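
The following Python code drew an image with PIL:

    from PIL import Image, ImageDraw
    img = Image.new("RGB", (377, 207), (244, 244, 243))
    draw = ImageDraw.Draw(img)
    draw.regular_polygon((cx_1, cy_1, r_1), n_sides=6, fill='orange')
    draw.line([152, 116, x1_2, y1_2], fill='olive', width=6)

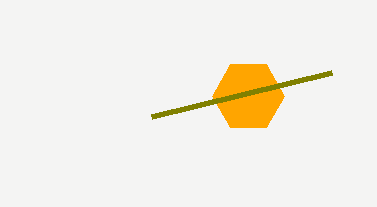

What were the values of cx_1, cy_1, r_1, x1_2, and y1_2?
cx_1 = 248; cy_1 = 96; r_1 = 36; x1_2 = 332; y1_2 = 72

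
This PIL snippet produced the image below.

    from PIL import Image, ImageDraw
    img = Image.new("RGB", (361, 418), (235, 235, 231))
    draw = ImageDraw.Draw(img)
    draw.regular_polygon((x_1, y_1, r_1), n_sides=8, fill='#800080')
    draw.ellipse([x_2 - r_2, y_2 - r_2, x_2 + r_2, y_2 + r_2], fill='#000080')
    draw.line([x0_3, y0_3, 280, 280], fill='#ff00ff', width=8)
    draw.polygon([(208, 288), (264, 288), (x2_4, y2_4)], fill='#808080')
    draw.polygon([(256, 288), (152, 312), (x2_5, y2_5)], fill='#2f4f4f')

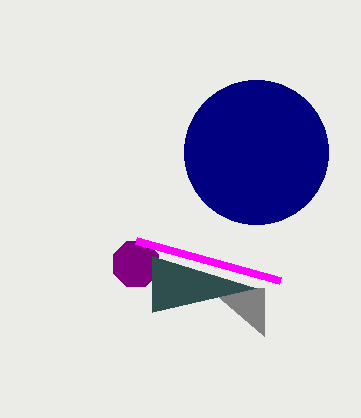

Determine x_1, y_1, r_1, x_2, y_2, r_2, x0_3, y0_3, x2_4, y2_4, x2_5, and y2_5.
x_1 = 136
y_1 = 264
r_1 = 24
x_2 = 256
y_2 = 152
r_2 = 72
x0_3 = 136
y0_3 = 240
x2_4 = 264
y2_4 = 336
x2_5 = 152
y2_5 = 256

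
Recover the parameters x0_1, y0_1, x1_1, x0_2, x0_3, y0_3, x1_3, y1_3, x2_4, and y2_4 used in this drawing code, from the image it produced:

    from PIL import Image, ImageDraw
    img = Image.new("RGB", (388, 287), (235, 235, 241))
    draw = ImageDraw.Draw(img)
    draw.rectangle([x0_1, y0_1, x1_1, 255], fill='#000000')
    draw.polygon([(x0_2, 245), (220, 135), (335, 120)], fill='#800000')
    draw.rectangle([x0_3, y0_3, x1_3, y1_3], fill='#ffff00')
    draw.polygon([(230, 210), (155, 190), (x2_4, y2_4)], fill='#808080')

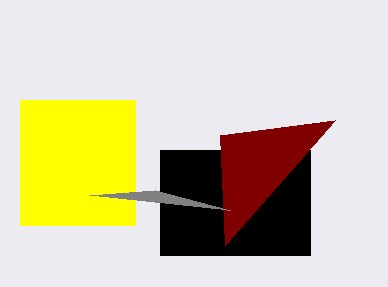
x0_1 = 160, y0_1 = 150, x1_1 = 310, x0_2 = 225, x0_3 = 20, y0_3 = 100, x1_3 = 135, y1_3 = 225, x2_4 = 90, y2_4 = 195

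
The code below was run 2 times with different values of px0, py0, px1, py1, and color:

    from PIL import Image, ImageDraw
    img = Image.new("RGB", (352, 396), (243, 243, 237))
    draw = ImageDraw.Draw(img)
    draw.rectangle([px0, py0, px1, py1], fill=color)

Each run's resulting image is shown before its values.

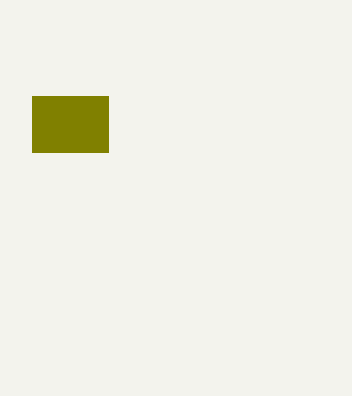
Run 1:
px0 = 32
py0 = 96
px1 = 108
py1 = 152
color = 'olive'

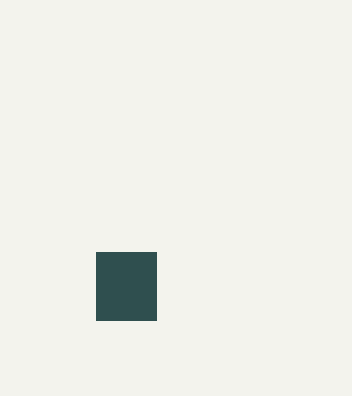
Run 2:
px0 = 96, py0 = 252, px1 = 156, py1 = 320, color = 'darkslategray'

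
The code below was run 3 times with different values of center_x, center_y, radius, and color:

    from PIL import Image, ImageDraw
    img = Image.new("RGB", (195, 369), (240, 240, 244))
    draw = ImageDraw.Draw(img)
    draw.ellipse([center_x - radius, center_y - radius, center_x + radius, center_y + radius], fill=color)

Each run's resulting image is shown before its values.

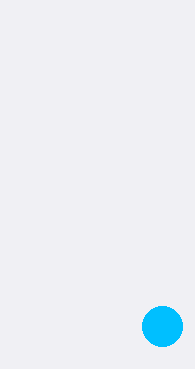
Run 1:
center_x = 162; center_y = 326; radius = 20; color = 'deepskyblue'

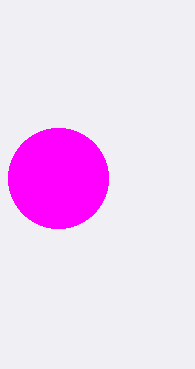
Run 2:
center_x = 58; center_y = 178; radius = 50; color = 'magenta'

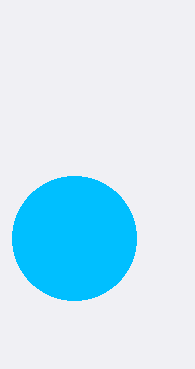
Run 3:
center_x = 74, center_y = 238, radius = 62, color = 'deepskyblue'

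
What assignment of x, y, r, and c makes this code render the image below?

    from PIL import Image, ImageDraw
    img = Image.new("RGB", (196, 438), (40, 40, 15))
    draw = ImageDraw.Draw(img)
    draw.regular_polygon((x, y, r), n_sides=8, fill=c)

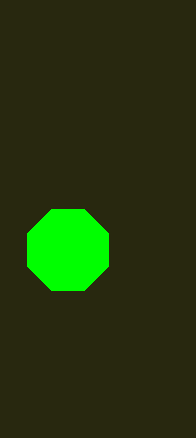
x = 68, y = 250, r = 44, c = 'lime'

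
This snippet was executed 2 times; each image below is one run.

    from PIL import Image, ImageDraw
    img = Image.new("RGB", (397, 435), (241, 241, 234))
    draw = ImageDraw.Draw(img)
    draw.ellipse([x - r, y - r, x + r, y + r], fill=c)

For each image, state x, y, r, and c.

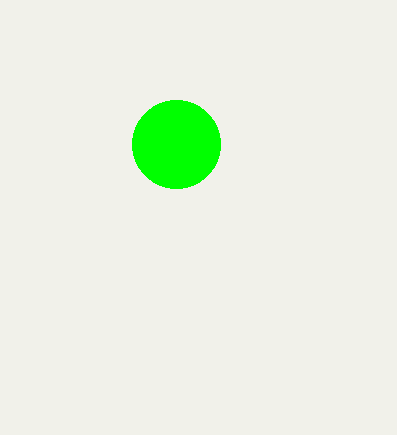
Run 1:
x = 176, y = 144, r = 44, c = 'lime'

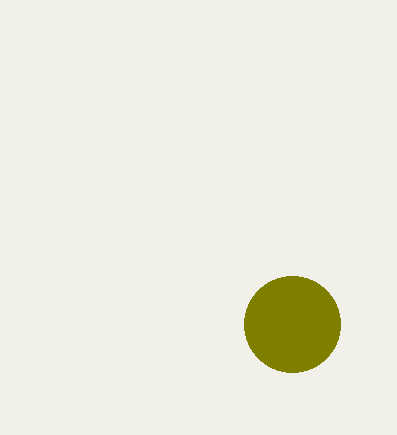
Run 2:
x = 292
y = 324
r = 48
c = 'olive'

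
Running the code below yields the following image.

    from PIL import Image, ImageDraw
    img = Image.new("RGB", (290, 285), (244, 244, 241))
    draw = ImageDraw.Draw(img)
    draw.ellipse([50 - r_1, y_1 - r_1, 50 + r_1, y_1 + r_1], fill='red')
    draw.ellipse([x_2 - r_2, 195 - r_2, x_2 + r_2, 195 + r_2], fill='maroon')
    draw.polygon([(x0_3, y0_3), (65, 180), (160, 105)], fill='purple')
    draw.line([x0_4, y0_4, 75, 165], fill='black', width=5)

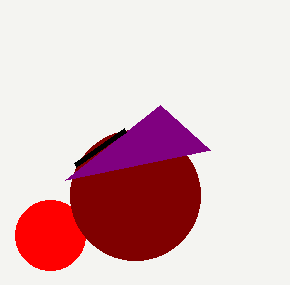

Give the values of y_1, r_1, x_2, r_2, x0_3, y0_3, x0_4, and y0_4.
y_1 = 235; r_1 = 35; x_2 = 135; r_2 = 65; x0_3 = 210; y0_3 = 150; x0_4 = 125; y0_4 = 130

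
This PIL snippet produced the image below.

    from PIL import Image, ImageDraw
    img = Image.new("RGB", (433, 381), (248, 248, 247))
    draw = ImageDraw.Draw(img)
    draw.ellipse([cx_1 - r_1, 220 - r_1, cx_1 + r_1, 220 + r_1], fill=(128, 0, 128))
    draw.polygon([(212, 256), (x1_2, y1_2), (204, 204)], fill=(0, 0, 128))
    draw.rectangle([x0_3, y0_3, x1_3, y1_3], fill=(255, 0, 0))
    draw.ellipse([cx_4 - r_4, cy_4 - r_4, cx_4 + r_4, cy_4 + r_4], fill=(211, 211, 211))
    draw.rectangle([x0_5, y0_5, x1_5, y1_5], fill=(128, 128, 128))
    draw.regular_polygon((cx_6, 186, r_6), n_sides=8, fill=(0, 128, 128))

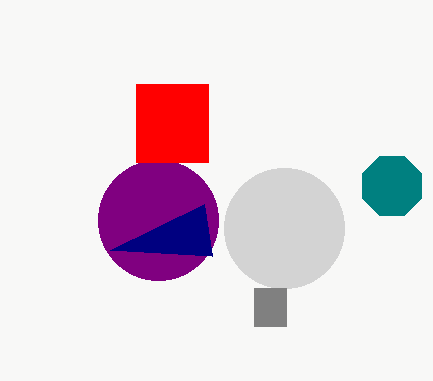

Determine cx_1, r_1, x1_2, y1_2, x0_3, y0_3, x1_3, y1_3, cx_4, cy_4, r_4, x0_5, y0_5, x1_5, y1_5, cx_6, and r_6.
cx_1 = 158
r_1 = 60
x1_2 = 110
y1_2 = 250
x0_3 = 136
y0_3 = 84
x1_3 = 208
y1_3 = 162
cx_4 = 284
cy_4 = 228
r_4 = 60
x0_5 = 254
y0_5 = 288
x1_5 = 286
y1_5 = 326
cx_6 = 392
r_6 = 32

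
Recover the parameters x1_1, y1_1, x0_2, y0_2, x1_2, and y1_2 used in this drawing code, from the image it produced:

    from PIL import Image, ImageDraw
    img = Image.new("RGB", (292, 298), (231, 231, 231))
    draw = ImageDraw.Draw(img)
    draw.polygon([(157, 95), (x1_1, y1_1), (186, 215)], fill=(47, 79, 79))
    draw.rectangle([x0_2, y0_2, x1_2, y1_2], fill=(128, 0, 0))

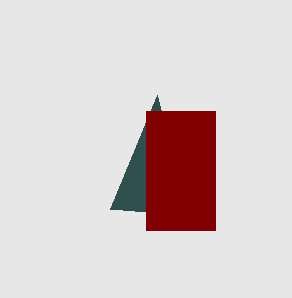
x1_1 = 110; y1_1 = 209; x0_2 = 146; y0_2 = 111; x1_2 = 215; y1_2 = 230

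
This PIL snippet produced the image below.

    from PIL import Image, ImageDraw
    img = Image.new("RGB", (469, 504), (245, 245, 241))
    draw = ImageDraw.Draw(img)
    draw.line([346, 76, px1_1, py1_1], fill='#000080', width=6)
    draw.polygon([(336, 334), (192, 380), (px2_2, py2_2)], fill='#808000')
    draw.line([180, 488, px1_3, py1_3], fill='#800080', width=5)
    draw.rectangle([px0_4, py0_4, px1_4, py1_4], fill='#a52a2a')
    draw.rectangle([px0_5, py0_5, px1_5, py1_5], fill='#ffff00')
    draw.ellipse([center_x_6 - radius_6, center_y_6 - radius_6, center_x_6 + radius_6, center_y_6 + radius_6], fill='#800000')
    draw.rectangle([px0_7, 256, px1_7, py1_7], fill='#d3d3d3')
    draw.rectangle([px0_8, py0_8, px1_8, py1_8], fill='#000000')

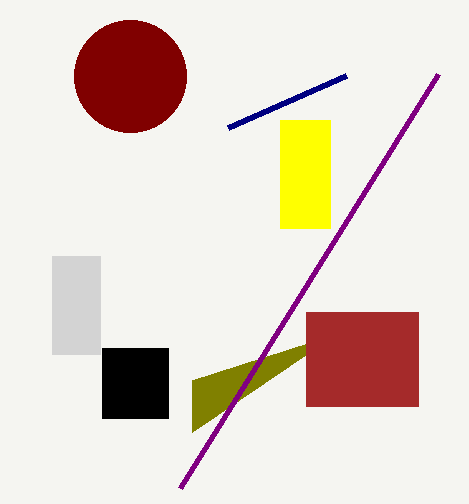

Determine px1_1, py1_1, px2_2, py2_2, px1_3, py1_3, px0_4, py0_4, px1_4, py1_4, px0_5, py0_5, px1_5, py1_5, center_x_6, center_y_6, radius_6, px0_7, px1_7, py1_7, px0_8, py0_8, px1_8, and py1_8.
px1_1 = 228, py1_1 = 128, px2_2 = 192, py2_2 = 432, px1_3 = 438, py1_3 = 74, px0_4 = 306, py0_4 = 312, px1_4 = 418, py1_4 = 406, px0_5 = 280, py0_5 = 120, px1_5 = 330, py1_5 = 228, center_x_6 = 130, center_y_6 = 76, radius_6 = 56, px0_7 = 52, px1_7 = 100, py1_7 = 354, px0_8 = 102, py0_8 = 348, px1_8 = 168, py1_8 = 418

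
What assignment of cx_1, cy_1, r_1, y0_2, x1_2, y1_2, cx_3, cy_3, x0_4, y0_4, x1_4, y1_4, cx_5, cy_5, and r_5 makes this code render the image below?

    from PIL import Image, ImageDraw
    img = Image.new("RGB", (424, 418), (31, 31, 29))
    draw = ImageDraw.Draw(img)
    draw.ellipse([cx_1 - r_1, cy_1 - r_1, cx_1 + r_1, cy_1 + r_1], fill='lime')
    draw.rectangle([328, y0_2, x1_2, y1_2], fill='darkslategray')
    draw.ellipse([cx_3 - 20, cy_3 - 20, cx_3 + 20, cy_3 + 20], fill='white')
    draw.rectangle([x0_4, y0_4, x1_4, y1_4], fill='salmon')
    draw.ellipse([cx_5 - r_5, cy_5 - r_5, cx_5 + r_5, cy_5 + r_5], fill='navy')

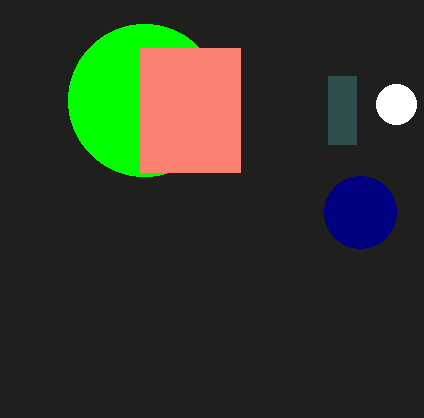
cx_1 = 144, cy_1 = 100, r_1 = 76, y0_2 = 76, x1_2 = 356, y1_2 = 144, cx_3 = 396, cy_3 = 104, x0_4 = 140, y0_4 = 48, x1_4 = 240, y1_4 = 172, cx_5 = 360, cy_5 = 212, r_5 = 36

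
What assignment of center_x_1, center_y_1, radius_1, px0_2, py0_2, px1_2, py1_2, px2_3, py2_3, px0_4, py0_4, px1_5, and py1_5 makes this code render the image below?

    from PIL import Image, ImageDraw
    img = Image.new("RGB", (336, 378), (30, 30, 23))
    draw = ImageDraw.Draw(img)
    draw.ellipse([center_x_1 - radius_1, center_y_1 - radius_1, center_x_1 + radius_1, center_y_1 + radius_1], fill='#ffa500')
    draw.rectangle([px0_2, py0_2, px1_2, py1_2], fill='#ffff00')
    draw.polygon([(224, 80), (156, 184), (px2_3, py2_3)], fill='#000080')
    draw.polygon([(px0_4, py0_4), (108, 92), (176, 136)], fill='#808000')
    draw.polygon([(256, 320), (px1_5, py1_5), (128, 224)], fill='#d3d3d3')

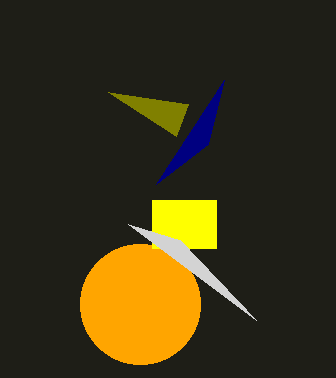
center_x_1 = 140; center_y_1 = 304; radius_1 = 60; px0_2 = 152; py0_2 = 200; px1_2 = 216; py1_2 = 248; px2_3 = 208; py2_3 = 144; px0_4 = 188; py0_4 = 104; px1_5 = 180; py1_5 = 240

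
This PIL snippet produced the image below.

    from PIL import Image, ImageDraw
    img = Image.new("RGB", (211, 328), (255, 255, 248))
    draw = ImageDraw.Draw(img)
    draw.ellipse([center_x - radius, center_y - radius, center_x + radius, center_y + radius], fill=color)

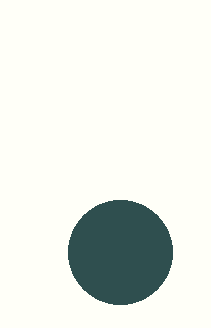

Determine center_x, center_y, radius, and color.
center_x = 120, center_y = 252, radius = 52, color = 'darkslategray'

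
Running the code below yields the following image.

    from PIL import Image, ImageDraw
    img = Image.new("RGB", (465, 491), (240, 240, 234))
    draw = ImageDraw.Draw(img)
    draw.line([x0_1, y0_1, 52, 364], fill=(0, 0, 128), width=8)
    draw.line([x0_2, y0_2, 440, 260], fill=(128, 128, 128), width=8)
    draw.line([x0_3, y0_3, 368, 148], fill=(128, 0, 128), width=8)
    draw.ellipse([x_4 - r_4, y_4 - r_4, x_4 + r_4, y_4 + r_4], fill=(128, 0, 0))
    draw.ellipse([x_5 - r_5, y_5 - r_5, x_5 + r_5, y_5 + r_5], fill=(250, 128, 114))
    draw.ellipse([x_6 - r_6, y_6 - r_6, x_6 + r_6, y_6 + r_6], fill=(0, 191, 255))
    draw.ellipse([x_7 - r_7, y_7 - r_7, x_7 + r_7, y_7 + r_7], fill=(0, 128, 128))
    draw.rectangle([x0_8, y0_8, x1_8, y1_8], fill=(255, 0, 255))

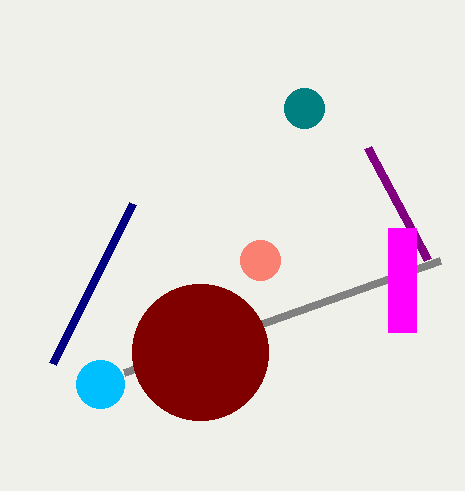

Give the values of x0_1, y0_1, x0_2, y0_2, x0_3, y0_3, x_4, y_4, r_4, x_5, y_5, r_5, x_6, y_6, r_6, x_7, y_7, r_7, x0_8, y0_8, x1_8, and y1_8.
x0_1 = 132
y0_1 = 204
x0_2 = 124
y0_2 = 372
x0_3 = 428
y0_3 = 260
x_4 = 200
y_4 = 352
r_4 = 68
x_5 = 260
y_5 = 260
r_5 = 20
x_6 = 100
y_6 = 384
r_6 = 24
x_7 = 304
y_7 = 108
r_7 = 20
x0_8 = 388
y0_8 = 228
x1_8 = 416
y1_8 = 332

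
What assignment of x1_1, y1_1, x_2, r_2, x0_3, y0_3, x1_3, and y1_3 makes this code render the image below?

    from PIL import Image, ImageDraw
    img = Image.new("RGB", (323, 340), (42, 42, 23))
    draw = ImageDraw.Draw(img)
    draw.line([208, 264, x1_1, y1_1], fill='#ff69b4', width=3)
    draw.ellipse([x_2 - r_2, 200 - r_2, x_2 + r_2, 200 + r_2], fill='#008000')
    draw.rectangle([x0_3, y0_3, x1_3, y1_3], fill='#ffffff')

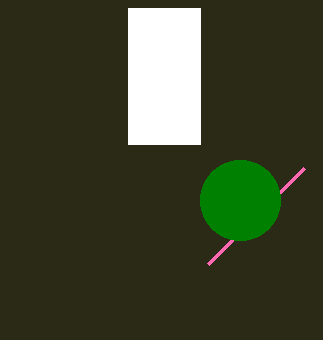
x1_1 = 304
y1_1 = 168
x_2 = 240
r_2 = 40
x0_3 = 128
y0_3 = 8
x1_3 = 200
y1_3 = 144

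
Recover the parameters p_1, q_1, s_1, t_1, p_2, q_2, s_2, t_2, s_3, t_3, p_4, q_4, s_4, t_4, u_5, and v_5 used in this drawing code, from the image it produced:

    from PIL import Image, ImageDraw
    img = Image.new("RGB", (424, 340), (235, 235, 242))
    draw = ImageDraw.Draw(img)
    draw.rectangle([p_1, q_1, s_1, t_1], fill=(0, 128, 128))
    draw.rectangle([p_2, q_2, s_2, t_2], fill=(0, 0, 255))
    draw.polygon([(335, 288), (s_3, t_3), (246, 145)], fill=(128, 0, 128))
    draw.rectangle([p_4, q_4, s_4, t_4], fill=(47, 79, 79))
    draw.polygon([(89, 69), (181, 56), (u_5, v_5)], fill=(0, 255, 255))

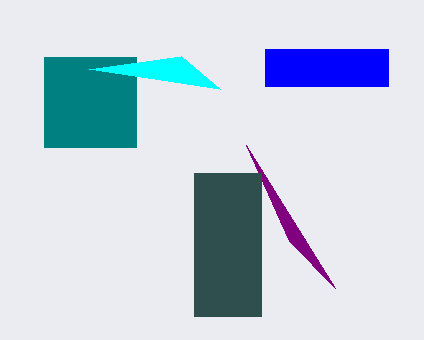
p_1 = 44
q_1 = 57
s_1 = 136
t_1 = 147
p_2 = 265
q_2 = 49
s_2 = 388
t_2 = 86
s_3 = 289
t_3 = 241
p_4 = 194
q_4 = 173
s_4 = 261
t_4 = 316
u_5 = 220
v_5 = 89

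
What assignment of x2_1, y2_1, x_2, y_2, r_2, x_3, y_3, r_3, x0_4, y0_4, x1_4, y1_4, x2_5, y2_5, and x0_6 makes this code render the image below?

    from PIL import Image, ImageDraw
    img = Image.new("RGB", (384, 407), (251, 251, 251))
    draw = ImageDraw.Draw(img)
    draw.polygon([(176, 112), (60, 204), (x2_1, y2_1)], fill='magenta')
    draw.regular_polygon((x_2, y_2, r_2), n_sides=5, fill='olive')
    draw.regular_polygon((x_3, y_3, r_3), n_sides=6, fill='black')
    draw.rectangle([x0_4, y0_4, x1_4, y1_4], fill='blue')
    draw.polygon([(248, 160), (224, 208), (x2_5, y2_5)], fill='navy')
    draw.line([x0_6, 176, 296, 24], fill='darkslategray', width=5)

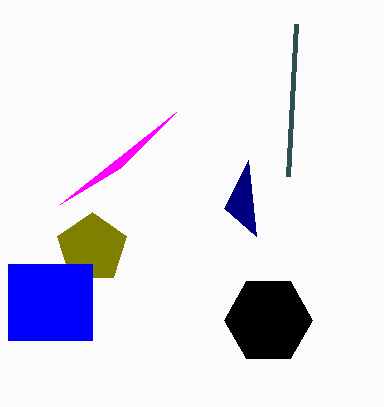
x2_1 = 120, y2_1 = 168, x_2 = 92, y_2 = 248, r_2 = 36, x_3 = 268, y_3 = 320, r_3 = 44, x0_4 = 8, y0_4 = 264, x1_4 = 92, y1_4 = 340, x2_5 = 256, y2_5 = 236, x0_6 = 288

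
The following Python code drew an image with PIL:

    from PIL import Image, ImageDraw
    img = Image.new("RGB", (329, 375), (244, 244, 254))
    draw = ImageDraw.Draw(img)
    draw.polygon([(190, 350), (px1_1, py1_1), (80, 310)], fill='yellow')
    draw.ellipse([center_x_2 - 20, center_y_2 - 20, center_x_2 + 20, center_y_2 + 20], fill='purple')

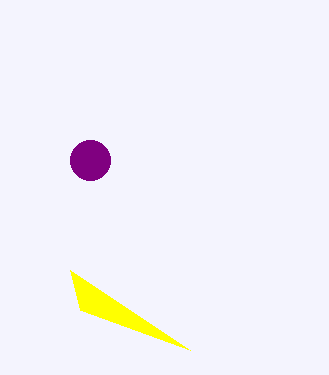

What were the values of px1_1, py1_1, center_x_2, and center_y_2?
px1_1 = 70; py1_1 = 270; center_x_2 = 90; center_y_2 = 160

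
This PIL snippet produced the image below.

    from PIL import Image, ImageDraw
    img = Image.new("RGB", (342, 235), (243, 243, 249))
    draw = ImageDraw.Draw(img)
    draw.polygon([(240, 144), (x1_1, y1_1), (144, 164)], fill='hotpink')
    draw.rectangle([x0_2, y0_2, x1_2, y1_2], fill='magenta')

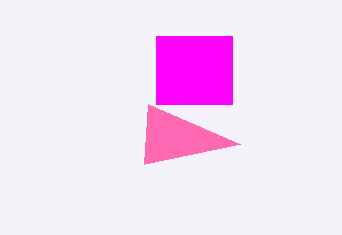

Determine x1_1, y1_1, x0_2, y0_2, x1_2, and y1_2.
x1_1 = 148
y1_1 = 104
x0_2 = 156
y0_2 = 36
x1_2 = 232
y1_2 = 104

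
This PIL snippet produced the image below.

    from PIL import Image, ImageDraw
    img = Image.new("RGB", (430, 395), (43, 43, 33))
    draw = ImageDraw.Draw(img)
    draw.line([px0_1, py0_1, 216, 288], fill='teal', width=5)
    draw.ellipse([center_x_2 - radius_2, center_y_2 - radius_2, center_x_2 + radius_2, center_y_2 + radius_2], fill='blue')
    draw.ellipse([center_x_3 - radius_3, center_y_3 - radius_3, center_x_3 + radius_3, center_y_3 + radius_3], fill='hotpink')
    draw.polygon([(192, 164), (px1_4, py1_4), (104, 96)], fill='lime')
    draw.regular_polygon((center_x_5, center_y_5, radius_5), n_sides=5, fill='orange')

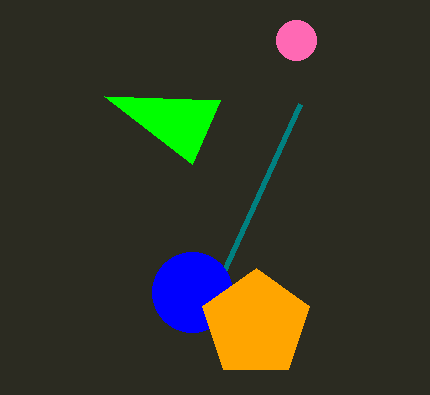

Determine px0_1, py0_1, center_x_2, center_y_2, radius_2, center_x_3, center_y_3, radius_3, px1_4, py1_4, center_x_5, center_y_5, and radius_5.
px0_1 = 300
py0_1 = 104
center_x_2 = 192
center_y_2 = 292
radius_2 = 40
center_x_3 = 296
center_y_3 = 40
radius_3 = 20
px1_4 = 220
py1_4 = 100
center_x_5 = 256
center_y_5 = 324
radius_5 = 56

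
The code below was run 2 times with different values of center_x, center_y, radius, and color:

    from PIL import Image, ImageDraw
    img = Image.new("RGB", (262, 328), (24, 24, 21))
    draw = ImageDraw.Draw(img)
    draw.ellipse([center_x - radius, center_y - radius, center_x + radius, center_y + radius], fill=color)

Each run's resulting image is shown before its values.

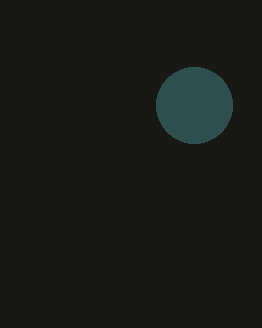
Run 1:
center_x = 194; center_y = 105; radius = 38; color = 'darkslategray'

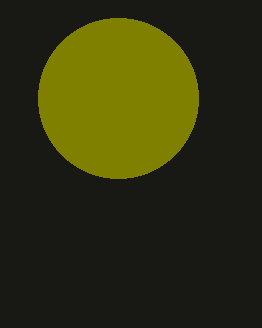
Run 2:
center_x = 118, center_y = 98, radius = 80, color = 'olive'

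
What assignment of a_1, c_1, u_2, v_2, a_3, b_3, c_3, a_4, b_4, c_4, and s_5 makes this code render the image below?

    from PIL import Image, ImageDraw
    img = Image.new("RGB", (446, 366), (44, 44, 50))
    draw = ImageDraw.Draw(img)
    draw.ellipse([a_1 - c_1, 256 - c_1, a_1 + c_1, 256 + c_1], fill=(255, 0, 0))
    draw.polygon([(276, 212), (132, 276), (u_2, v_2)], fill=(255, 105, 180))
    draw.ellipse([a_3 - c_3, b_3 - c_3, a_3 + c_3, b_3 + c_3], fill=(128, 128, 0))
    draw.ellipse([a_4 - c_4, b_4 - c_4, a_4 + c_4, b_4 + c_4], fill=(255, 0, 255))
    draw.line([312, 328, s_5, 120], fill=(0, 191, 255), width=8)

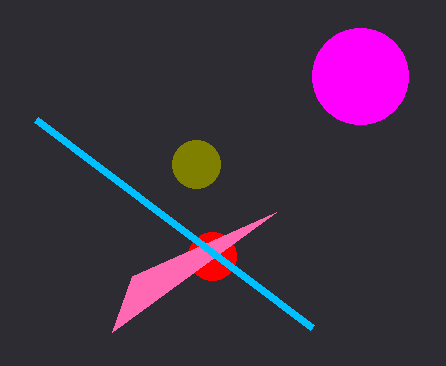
a_1 = 212
c_1 = 24
u_2 = 112
v_2 = 332
a_3 = 196
b_3 = 164
c_3 = 24
a_4 = 360
b_4 = 76
c_4 = 48
s_5 = 36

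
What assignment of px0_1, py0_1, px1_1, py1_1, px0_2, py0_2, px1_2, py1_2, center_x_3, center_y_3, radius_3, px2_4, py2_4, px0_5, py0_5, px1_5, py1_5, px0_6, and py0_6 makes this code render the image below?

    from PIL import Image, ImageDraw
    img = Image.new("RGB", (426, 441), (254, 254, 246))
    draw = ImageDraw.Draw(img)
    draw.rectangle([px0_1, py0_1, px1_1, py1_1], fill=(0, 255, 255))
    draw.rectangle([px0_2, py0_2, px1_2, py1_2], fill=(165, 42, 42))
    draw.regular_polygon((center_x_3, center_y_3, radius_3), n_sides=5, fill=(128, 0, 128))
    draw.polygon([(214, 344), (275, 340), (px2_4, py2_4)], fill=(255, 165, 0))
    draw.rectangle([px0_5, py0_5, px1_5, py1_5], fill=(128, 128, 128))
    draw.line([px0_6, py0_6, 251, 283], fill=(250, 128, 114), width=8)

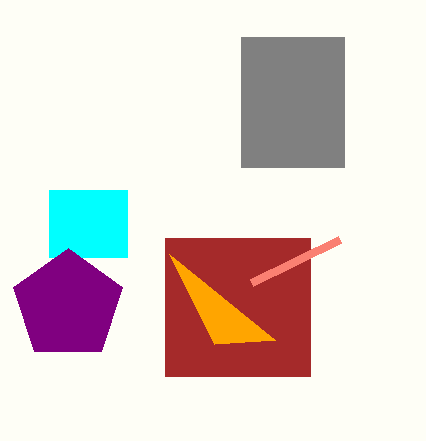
px0_1 = 49; py0_1 = 190; px1_1 = 127; py1_1 = 257; px0_2 = 165; py0_2 = 238; px1_2 = 310; py1_2 = 376; center_x_3 = 68; center_y_3 = 305; radius_3 = 57; px2_4 = 169; py2_4 = 254; px0_5 = 241; py0_5 = 37; px1_5 = 344; py1_5 = 167; px0_6 = 339; py0_6 = 240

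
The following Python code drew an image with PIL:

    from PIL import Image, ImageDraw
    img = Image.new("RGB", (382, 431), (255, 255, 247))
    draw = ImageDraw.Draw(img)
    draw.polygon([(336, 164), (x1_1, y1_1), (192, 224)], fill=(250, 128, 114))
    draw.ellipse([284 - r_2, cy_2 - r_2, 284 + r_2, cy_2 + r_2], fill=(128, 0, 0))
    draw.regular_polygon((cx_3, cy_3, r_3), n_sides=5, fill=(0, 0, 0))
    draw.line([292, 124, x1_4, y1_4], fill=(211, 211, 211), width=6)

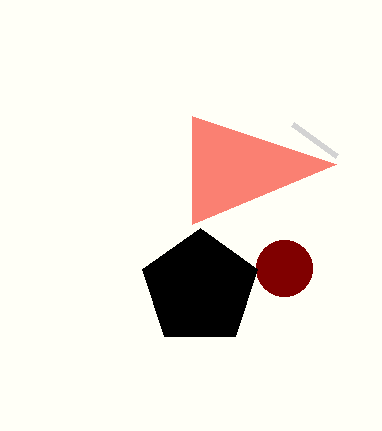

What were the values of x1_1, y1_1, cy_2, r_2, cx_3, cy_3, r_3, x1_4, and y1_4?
x1_1 = 192; y1_1 = 116; cy_2 = 268; r_2 = 28; cx_3 = 200; cy_3 = 288; r_3 = 60; x1_4 = 336; y1_4 = 156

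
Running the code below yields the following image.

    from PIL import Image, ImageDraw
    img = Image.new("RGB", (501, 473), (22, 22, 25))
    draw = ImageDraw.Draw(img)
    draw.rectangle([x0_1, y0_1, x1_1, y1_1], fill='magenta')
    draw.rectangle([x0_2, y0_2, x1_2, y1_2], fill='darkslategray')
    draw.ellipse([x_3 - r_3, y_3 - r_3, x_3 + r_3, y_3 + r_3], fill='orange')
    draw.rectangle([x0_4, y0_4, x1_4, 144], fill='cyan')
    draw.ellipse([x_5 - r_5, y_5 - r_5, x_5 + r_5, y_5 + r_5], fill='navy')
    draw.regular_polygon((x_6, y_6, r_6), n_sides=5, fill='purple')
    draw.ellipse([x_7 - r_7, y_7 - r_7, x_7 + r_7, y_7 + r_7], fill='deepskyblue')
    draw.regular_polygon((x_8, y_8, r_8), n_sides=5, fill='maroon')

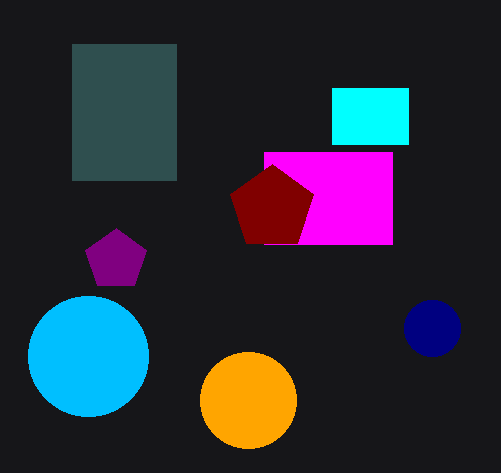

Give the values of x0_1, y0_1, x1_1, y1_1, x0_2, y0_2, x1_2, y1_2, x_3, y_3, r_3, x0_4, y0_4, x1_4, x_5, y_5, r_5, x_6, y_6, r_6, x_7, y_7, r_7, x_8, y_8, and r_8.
x0_1 = 264; y0_1 = 152; x1_1 = 392; y1_1 = 244; x0_2 = 72; y0_2 = 44; x1_2 = 176; y1_2 = 180; x_3 = 248; y_3 = 400; r_3 = 48; x0_4 = 332; y0_4 = 88; x1_4 = 408; x_5 = 432; y_5 = 328; r_5 = 28; x_6 = 116; y_6 = 260; r_6 = 32; x_7 = 88; y_7 = 356; r_7 = 60; x_8 = 272; y_8 = 208; r_8 = 44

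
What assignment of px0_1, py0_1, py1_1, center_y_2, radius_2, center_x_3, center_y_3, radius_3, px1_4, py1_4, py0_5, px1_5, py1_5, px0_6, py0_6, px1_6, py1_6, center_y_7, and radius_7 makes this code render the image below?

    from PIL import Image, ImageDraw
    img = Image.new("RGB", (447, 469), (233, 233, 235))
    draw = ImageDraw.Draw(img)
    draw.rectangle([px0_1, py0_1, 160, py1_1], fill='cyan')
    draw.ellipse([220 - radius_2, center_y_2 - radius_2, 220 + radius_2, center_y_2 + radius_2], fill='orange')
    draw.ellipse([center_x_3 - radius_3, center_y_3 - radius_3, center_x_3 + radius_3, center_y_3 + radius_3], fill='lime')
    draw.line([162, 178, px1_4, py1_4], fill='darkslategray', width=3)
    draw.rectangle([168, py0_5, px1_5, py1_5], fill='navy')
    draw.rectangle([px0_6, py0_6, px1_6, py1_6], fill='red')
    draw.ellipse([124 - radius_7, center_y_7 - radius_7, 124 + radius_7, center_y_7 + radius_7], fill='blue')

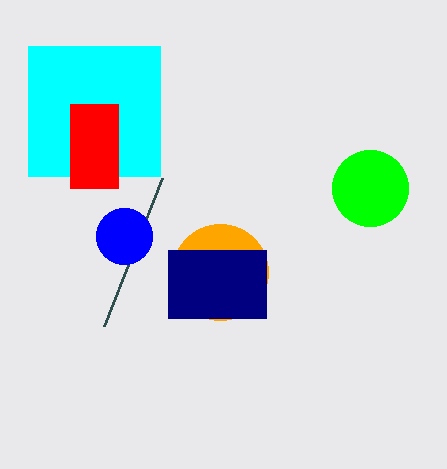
px0_1 = 28, py0_1 = 46, py1_1 = 176, center_y_2 = 272, radius_2 = 48, center_x_3 = 370, center_y_3 = 188, radius_3 = 38, px1_4 = 104, py1_4 = 326, py0_5 = 250, px1_5 = 266, py1_5 = 318, px0_6 = 70, py0_6 = 104, px1_6 = 118, py1_6 = 188, center_y_7 = 236, radius_7 = 28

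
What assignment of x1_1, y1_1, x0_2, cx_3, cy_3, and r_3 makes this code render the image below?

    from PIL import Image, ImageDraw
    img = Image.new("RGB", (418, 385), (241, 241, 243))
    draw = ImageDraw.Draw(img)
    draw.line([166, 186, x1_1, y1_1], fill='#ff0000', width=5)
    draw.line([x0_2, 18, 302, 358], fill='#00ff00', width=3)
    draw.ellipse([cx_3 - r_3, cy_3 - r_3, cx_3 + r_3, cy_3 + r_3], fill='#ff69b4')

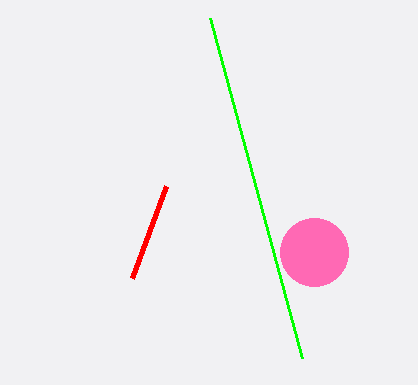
x1_1 = 132, y1_1 = 278, x0_2 = 210, cx_3 = 314, cy_3 = 252, r_3 = 34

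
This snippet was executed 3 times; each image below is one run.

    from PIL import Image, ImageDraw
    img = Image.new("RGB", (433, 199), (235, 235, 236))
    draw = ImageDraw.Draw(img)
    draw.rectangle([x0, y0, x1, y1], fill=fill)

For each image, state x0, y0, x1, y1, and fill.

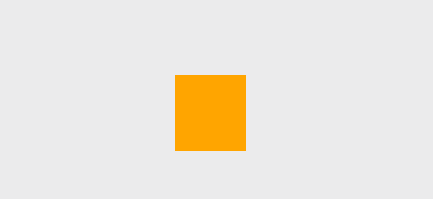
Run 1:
x0 = 175
y0 = 75
x1 = 245
y1 = 150
fill = 'orange'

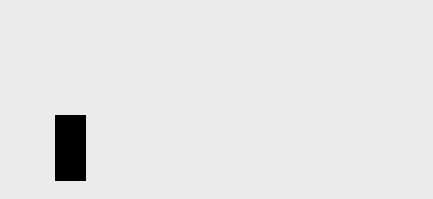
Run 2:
x0 = 55; y0 = 115; x1 = 85; y1 = 180; fill = 'black'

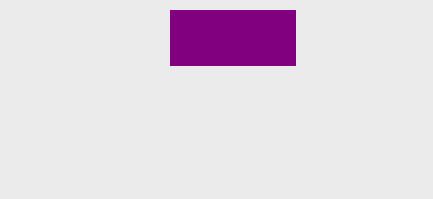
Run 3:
x0 = 170; y0 = 10; x1 = 295; y1 = 65; fill = 'purple'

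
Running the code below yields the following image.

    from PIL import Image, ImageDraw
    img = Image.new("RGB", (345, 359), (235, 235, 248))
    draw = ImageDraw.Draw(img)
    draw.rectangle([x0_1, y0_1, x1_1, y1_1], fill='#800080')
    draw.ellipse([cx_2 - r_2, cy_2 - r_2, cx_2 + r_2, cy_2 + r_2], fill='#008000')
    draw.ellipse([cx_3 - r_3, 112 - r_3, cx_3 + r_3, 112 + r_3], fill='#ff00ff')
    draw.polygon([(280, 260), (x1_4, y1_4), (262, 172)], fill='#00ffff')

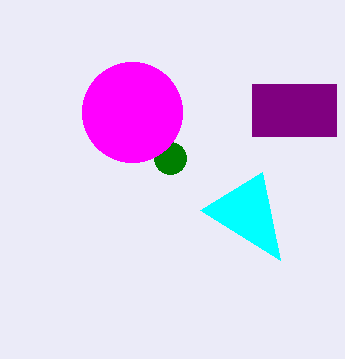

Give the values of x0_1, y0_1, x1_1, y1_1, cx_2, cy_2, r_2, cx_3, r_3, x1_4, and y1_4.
x0_1 = 252, y0_1 = 84, x1_1 = 336, y1_1 = 136, cx_2 = 170, cy_2 = 158, r_2 = 16, cx_3 = 132, r_3 = 50, x1_4 = 200, y1_4 = 210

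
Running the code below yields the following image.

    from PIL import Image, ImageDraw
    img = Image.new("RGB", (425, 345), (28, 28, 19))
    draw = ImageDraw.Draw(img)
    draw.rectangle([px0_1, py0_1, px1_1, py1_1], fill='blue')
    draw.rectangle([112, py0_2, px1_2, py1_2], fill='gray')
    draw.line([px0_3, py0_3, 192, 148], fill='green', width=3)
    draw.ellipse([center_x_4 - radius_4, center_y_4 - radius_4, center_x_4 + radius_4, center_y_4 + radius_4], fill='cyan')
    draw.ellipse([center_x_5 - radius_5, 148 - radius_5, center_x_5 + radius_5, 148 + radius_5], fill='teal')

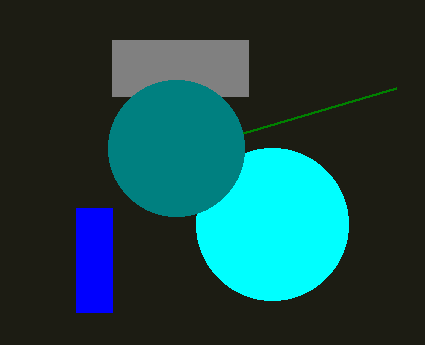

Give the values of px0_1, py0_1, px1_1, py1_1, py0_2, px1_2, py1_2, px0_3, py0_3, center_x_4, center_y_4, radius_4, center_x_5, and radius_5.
px0_1 = 76; py0_1 = 208; px1_1 = 112; py1_1 = 312; py0_2 = 40; px1_2 = 248; py1_2 = 96; px0_3 = 396; py0_3 = 88; center_x_4 = 272; center_y_4 = 224; radius_4 = 76; center_x_5 = 176; radius_5 = 68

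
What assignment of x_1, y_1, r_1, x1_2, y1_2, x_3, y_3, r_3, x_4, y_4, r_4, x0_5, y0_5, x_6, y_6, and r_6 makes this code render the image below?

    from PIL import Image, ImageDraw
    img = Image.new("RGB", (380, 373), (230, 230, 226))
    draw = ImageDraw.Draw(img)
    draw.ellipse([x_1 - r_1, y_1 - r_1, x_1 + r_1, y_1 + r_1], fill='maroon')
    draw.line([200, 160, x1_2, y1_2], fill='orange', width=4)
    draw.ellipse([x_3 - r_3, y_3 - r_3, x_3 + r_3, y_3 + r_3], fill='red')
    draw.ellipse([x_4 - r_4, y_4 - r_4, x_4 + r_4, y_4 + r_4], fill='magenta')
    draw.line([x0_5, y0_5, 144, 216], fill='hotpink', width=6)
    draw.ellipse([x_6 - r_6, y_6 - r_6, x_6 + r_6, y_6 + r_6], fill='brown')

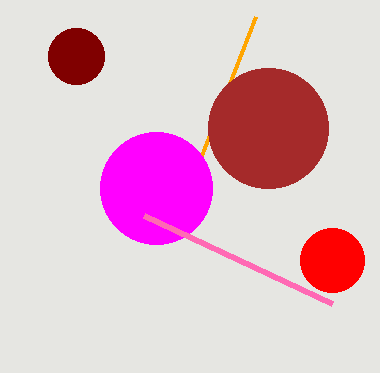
x_1 = 76, y_1 = 56, r_1 = 28, x1_2 = 256, y1_2 = 16, x_3 = 332, y_3 = 260, r_3 = 32, x_4 = 156, y_4 = 188, r_4 = 56, x0_5 = 332, y0_5 = 304, x_6 = 268, y_6 = 128, r_6 = 60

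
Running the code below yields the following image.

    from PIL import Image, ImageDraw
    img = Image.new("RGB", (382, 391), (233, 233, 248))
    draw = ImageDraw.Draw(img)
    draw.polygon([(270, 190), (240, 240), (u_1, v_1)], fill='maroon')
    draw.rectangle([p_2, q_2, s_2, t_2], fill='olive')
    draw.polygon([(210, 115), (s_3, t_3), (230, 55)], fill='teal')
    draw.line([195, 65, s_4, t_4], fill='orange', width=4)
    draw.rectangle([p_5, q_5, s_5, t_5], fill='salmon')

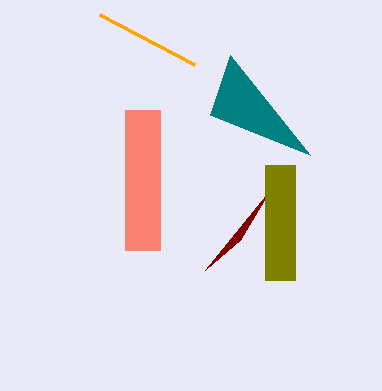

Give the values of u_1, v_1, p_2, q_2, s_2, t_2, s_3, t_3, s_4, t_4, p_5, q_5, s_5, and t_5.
u_1 = 205; v_1 = 270; p_2 = 265; q_2 = 165; s_2 = 295; t_2 = 280; s_3 = 310; t_3 = 155; s_4 = 100; t_4 = 15; p_5 = 125; q_5 = 110; s_5 = 160; t_5 = 250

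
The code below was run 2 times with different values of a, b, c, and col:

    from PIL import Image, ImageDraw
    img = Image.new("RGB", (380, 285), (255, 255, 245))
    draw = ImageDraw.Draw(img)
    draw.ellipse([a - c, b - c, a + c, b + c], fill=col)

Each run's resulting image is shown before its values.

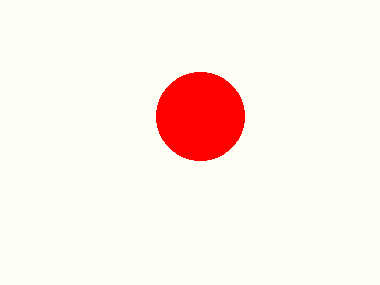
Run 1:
a = 200; b = 116; c = 44; col = 'red'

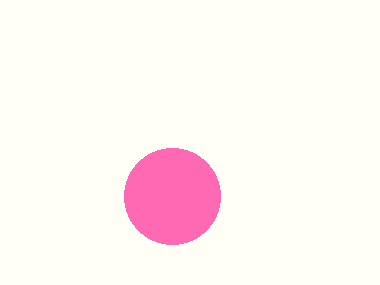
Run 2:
a = 172
b = 196
c = 48
col = 'hotpink'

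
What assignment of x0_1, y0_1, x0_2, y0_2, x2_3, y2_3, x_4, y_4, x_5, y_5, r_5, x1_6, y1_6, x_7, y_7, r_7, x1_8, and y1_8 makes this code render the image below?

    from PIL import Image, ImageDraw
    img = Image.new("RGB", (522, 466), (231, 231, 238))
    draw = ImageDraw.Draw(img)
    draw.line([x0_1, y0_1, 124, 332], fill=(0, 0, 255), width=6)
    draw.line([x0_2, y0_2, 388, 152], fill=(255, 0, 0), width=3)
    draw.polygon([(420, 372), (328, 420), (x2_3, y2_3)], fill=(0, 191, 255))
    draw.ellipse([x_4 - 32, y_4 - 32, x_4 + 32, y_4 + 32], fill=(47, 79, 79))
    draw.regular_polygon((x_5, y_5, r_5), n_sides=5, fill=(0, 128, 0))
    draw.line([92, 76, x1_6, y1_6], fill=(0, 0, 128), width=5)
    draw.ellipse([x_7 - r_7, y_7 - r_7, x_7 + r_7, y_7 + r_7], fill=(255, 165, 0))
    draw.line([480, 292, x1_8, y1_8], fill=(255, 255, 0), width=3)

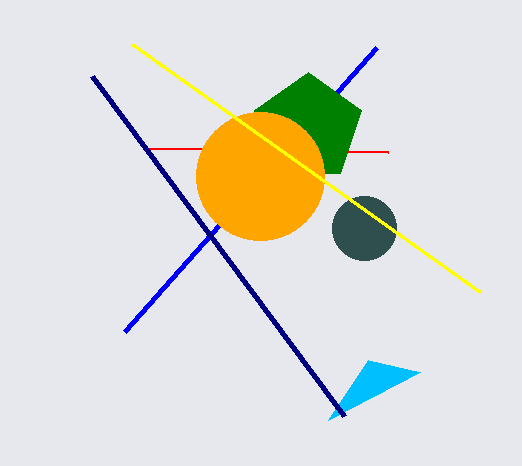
x0_1 = 376
y0_1 = 48
x0_2 = 144
y0_2 = 148
x2_3 = 368
y2_3 = 360
x_4 = 364
y_4 = 228
x_5 = 308
y_5 = 128
r_5 = 56
x1_6 = 344
y1_6 = 416
x_7 = 260
y_7 = 176
r_7 = 64
x1_8 = 132
y1_8 = 44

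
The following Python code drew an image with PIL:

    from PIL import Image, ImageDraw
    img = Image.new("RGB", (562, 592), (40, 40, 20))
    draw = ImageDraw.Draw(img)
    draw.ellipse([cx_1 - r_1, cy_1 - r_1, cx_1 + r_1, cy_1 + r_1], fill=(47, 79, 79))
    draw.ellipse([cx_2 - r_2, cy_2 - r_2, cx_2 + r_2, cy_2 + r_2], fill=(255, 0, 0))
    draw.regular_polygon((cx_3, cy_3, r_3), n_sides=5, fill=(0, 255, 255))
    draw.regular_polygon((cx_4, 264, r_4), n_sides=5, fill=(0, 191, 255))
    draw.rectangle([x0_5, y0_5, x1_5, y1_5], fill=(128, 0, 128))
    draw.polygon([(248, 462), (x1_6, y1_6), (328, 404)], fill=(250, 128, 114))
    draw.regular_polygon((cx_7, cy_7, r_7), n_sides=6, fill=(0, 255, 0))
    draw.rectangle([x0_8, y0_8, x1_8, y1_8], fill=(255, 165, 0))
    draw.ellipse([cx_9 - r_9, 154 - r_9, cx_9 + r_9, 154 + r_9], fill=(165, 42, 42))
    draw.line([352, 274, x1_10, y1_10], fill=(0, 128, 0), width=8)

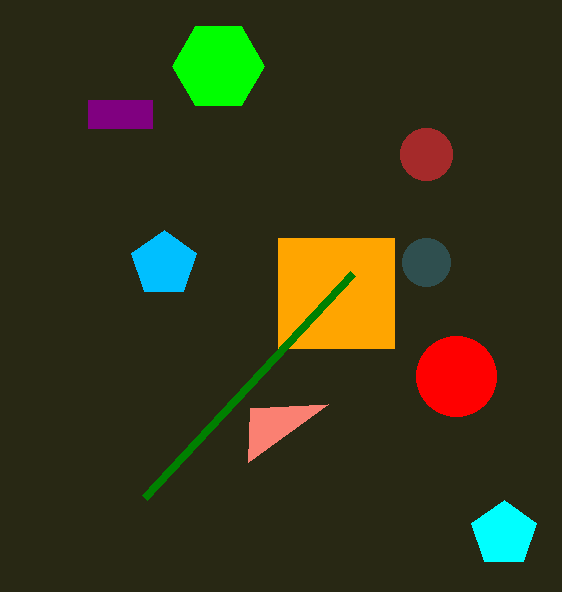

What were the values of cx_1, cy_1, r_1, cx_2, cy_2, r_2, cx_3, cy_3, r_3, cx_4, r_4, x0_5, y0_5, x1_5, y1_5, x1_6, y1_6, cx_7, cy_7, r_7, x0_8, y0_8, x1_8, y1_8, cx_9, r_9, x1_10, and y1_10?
cx_1 = 426, cy_1 = 262, r_1 = 24, cx_2 = 456, cy_2 = 376, r_2 = 40, cx_3 = 504, cy_3 = 534, r_3 = 34, cx_4 = 164, r_4 = 34, x0_5 = 88, y0_5 = 100, x1_5 = 152, y1_5 = 128, x1_6 = 250, y1_6 = 408, cx_7 = 218, cy_7 = 66, r_7 = 46, x0_8 = 278, y0_8 = 238, x1_8 = 394, y1_8 = 348, cx_9 = 426, r_9 = 26, x1_10 = 144, y1_10 = 498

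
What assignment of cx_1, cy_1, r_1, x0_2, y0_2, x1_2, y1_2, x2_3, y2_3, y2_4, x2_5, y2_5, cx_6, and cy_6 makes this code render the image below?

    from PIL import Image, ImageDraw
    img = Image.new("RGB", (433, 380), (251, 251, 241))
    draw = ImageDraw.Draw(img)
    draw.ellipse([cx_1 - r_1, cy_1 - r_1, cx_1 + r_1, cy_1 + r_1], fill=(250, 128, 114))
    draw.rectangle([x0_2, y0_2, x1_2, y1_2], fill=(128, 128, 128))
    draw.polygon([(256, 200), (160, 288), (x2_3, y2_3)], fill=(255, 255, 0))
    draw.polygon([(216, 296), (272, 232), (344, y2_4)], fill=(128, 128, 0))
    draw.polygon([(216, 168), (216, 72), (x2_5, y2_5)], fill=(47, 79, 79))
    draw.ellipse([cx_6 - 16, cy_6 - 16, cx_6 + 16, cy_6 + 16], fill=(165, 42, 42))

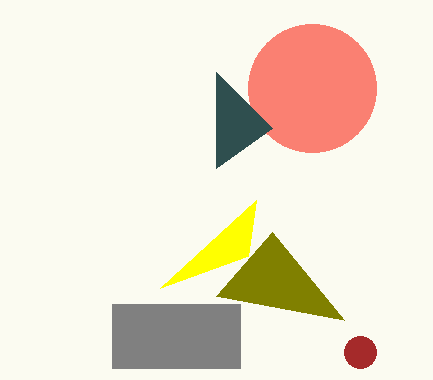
cx_1 = 312, cy_1 = 88, r_1 = 64, x0_2 = 112, y0_2 = 304, x1_2 = 240, y1_2 = 368, x2_3 = 248, y2_3 = 256, y2_4 = 320, x2_5 = 272, y2_5 = 128, cx_6 = 360, cy_6 = 352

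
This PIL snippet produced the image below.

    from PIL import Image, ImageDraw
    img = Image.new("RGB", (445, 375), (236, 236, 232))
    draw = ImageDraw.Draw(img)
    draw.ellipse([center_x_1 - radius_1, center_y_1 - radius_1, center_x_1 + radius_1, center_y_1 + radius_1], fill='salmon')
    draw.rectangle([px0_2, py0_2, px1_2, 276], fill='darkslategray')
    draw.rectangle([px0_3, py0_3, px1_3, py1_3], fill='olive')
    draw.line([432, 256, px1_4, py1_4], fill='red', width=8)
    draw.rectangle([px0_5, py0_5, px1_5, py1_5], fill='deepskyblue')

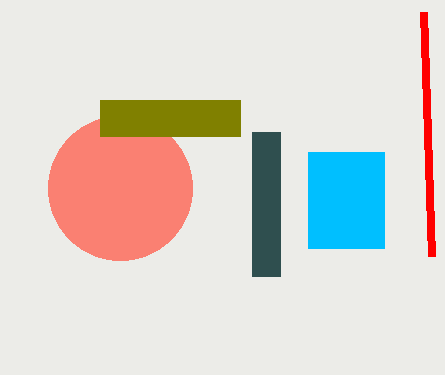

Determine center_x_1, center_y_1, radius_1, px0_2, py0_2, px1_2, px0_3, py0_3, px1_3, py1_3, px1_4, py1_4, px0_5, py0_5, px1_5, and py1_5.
center_x_1 = 120
center_y_1 = 188
radius_1 = 72
px0_2 = 252
py0_2 = 132
px1_2 = 280
px0_3 = 100
py0_3 = 100
px1_3 = 240
py1_3 = 136
px1_4 = 424
py1_4 = 12
px0_5 = 308
py0_5 = 152
px1_5 = 384
py1_5 = 248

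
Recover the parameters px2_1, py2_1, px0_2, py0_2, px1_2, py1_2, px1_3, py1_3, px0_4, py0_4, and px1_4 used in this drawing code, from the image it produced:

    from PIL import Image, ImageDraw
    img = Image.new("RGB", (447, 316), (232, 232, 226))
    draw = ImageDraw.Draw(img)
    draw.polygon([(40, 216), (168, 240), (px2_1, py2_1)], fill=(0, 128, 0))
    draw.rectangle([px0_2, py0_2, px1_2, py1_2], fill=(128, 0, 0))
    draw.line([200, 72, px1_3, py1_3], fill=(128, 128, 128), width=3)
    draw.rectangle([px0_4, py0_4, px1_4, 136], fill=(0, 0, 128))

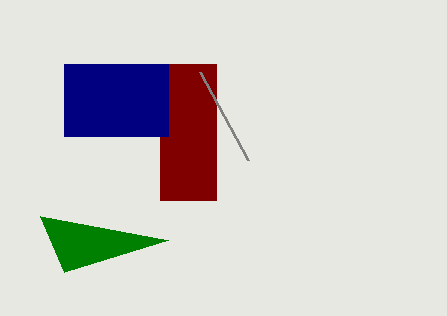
px2_1 = 64
py2_1 = 272
px0_2 = 160
py0_2 = 64
px1_2 = 216
py1_2 = 200
px1_3 = 248
py1_3 = 160
px0_4 = 64
py0_4 = 64
px1_4 = 168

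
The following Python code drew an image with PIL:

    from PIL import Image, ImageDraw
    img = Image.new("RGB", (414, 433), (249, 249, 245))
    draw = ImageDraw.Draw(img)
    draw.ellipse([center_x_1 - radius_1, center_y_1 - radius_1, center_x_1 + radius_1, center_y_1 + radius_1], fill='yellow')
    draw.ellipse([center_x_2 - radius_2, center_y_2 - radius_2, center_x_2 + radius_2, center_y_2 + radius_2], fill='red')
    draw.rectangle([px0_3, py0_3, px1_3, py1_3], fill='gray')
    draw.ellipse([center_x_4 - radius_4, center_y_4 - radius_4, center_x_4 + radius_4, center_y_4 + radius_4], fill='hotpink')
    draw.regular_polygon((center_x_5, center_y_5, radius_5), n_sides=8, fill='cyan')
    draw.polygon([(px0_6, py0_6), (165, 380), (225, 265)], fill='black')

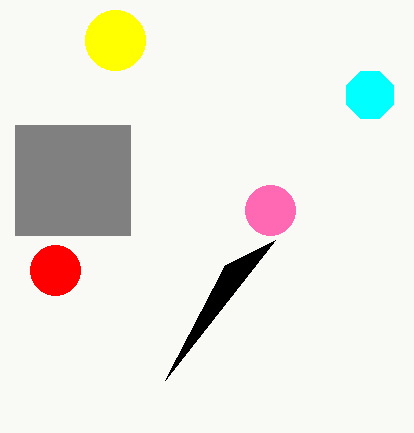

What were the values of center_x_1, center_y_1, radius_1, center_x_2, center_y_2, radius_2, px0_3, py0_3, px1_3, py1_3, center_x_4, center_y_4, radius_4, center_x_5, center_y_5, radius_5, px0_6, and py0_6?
center_x_1 = 115
center_y_1 = 40
radius_1 = 30
center_x_2 = 55
center_y_2 = 270
radius_2 = 25
px0_3 = 15
py0_3 = 125
px1_3 = 130
py1_3 = 235
center_x_4 = 270
center_y_4 = 210
radius_4 = 25
center_x_5 = 370
center_y_5 = 95
radius_5 = 25
px0_6 = 275
py0_6 = 240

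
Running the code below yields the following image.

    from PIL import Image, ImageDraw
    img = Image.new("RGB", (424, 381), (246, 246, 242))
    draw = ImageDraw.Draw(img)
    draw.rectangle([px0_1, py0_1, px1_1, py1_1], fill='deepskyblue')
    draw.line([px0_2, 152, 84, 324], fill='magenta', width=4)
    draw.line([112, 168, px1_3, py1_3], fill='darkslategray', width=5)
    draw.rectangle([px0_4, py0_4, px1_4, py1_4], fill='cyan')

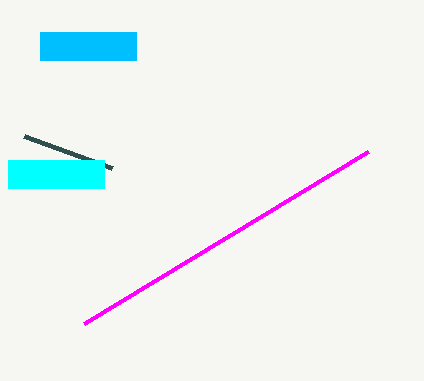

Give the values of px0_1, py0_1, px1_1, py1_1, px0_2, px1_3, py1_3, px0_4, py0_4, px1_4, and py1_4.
px0_1 = 40
py0_1 = 32
px1_1 = 136
py1_1 = 60
px0_2 = 368
px1_3 = 24
py1_3 = 136
px0_4 = 8
py0_4 = 160
px1_4 = 104
py1_4 = 188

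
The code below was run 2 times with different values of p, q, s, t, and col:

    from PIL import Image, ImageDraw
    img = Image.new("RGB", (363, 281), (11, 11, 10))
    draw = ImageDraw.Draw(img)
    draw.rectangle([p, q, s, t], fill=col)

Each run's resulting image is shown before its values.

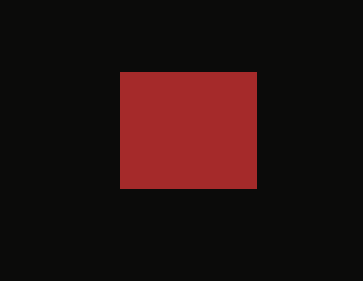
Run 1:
p = 120; q = 72; s = 256; t = 188; col = 'brown'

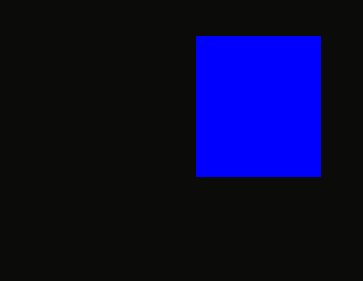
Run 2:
p = 196; q = 36; s = 320; t = 176; col = 'blue'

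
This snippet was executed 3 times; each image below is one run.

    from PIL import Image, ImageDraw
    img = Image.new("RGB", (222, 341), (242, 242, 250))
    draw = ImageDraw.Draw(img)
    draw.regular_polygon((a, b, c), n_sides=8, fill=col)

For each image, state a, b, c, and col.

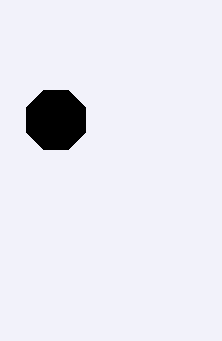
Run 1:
a = 56; b = 120; c = 32; col = 'black'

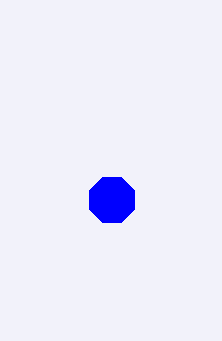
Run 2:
a = 112, b = 200, c = 24, col = 'blue'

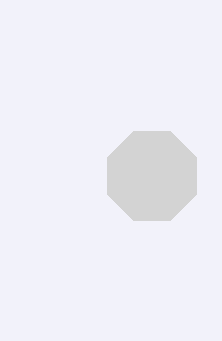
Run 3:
a = 152
b = 176
c = 48
col = 'lightgray'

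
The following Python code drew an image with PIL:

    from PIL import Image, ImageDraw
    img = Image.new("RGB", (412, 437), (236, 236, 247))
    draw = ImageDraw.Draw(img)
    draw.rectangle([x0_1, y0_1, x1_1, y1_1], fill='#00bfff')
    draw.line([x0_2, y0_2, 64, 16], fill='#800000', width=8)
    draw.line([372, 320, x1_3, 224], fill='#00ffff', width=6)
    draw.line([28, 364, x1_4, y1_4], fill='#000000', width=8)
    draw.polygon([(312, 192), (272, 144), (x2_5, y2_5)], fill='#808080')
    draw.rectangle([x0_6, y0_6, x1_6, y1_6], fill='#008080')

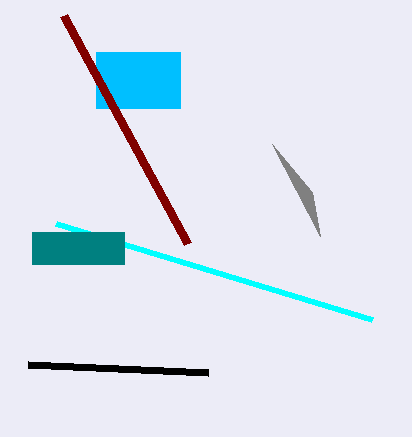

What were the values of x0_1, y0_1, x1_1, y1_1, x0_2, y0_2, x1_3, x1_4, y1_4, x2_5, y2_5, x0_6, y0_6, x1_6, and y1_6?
x0_1 = 96
y0_1 = 52
x1_1 = 180
y1_1 = 108
x0_2 = 188
y0_2 = 244
x1_3 = 56
x1_4 = 208
y1_4 = 372
x2_5 = 320
y2_5 = 236
x0_6 = 32
y0_6 = 232
x1_6 = 124
y1_6 = 264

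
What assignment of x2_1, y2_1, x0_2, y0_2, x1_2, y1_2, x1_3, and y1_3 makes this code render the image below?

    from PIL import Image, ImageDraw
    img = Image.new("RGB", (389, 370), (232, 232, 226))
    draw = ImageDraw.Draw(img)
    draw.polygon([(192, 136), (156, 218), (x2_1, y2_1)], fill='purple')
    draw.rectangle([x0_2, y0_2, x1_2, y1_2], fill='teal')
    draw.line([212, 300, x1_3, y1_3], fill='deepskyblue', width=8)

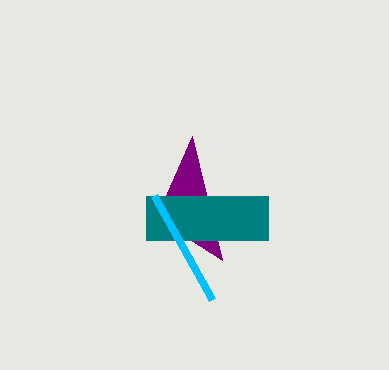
x2_1 = 222, y2_1 = 260, x0_2 = 146, y0_2 = 196, x1_2 = 268, y1_2 = 240, x1_3 = 154, y1_3 = 196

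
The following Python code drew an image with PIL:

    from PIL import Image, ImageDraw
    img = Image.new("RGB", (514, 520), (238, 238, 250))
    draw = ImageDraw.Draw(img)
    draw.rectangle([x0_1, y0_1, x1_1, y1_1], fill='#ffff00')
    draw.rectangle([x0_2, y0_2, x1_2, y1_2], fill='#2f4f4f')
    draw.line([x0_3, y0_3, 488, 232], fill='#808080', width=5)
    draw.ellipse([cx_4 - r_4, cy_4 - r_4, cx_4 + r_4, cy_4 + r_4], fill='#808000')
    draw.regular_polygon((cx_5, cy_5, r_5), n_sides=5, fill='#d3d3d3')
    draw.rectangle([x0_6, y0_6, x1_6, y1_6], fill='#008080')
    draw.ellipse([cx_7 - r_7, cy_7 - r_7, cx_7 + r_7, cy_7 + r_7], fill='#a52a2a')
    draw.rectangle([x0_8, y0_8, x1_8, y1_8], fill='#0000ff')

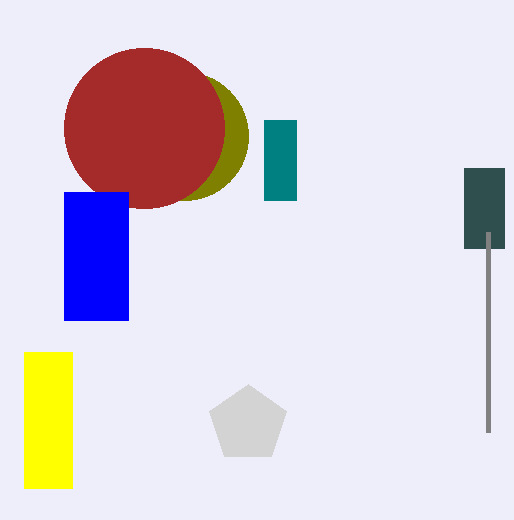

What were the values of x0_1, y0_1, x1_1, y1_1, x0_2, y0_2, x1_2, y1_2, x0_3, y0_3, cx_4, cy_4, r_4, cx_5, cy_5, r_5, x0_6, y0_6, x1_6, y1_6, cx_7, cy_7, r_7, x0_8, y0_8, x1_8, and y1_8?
x0_1 = 24; y0_1 = 352; x1_1 = 72; y1_1 = 488; x0_2 = 464; y0_2 = 168; x1_2 = 504; y1_2 = 248; x0_3 = 488; y0_3 = 432; cx_4 = 184; cy_4 = 136; r_4 = 64; cx_5 = 248; cy_5 = 424; r_5 = 40; x0_6 = 264; y0_6 = 120; x1_6 = 296; y1_6 = 200; cx_7 = 144; cy_7 = 128; r_7 = 80; x0_8 = 64; y0_8 = 192; x1_8 = 128; y1_8 = 320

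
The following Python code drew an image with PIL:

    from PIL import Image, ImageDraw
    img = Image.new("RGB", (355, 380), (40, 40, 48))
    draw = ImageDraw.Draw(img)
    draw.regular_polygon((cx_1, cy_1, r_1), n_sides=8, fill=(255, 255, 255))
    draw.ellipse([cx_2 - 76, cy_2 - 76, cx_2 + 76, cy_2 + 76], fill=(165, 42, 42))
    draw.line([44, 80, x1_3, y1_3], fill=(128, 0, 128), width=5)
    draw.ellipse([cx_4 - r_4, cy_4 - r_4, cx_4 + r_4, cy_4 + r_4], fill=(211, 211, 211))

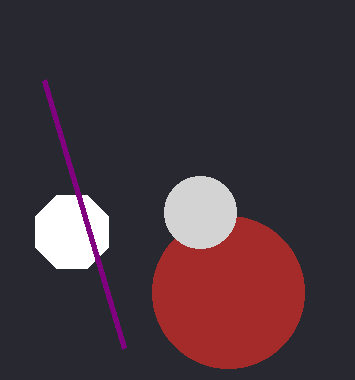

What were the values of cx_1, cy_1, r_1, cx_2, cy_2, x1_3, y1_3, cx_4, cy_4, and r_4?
cx_1 = 72; cy_1 = 232; r_1 = 40; cx_2 = 228; cy_2 = 292; x1_3 = 124; y1_3 = 348; cx_4 = 200; cy_4 = 212; r_4 = 36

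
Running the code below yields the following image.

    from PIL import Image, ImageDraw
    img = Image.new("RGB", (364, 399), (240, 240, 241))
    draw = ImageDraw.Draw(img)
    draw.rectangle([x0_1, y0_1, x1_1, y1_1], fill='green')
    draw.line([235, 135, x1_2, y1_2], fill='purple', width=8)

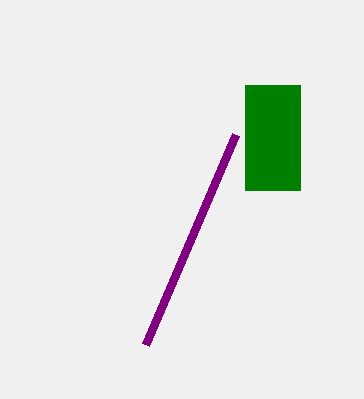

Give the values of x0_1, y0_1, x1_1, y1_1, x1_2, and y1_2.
x0_1 = 245
y0_1 = 85
x1_1 = 300
y1_1 = 190
x1_2 = 145
y1_2 = 345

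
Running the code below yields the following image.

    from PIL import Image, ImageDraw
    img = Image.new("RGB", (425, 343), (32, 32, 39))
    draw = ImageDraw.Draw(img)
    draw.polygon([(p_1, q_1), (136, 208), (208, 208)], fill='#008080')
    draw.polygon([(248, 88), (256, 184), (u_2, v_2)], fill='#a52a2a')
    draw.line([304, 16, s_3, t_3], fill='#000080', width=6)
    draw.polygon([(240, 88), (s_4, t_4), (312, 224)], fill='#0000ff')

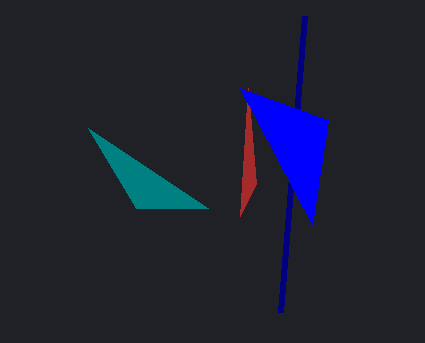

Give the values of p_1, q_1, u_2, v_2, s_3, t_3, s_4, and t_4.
p_1 = 88, q_1 = 128, u_2 = 240, v_2 = 216, s_3 = 280, t_3 = 312, s_4 = 328, t_4 = 120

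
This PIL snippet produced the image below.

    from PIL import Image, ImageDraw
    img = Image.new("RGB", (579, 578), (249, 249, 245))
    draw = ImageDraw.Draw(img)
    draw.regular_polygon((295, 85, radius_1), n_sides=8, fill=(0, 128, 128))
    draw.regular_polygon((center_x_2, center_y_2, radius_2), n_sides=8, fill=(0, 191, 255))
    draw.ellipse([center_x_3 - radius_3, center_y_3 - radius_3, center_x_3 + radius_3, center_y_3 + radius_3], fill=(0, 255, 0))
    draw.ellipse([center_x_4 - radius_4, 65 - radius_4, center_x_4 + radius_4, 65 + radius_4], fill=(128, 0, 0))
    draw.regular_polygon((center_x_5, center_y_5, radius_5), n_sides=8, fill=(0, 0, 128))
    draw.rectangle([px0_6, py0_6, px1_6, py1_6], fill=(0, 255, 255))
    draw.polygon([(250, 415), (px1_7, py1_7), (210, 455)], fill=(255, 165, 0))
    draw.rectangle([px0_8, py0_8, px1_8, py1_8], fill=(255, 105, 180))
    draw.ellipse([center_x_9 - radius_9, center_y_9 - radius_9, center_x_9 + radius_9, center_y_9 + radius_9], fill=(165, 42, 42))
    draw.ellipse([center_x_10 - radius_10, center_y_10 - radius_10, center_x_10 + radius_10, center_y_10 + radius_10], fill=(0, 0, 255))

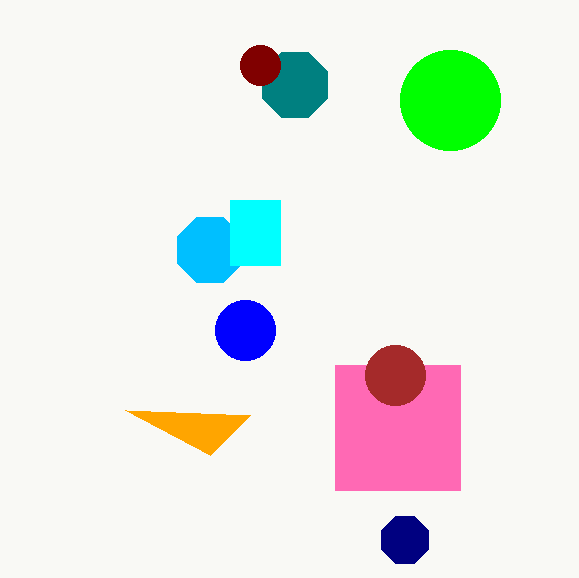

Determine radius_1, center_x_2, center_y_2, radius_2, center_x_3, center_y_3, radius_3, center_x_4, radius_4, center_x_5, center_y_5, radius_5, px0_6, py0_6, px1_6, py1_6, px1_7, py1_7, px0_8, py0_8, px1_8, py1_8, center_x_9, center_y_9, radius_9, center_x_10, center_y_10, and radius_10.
radius_1 = 35, center_x_2 = 210, center_y_2 = 250, radius_2 = 35, center_x_3 = 450, center_y_3 = 100, radius_3 = 50, center_x_4 = 260, radius_4 = 20, center_x_5 = 405, center_y_5 = 540, radius_5 = 25, px0_6 = 230, py0_6 = 200, px1_6 = 280, py1_6 = 265, px1_7 = 125, py1_7 = 410, px0_8 = 335, py0_8 = 365, px1_8 = 460, py1_8 = 490, center_x_9 = 395, center_y_9 = 375, radius_9 = 30, center_x_10 = 245, center_y_10 = 330, radius_10 = 30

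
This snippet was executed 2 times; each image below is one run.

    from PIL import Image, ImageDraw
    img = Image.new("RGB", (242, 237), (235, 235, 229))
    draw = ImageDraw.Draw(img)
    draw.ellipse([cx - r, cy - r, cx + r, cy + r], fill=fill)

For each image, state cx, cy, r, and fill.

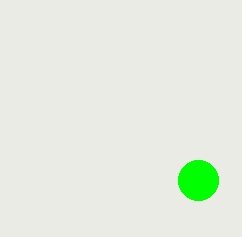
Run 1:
cx = 198
cy = 180
r = 20
fill = 'lime'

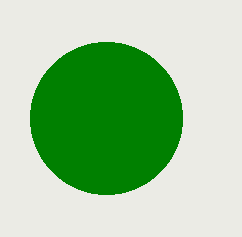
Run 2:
cx = 106, cy = 118, r = 76, fill = 'green'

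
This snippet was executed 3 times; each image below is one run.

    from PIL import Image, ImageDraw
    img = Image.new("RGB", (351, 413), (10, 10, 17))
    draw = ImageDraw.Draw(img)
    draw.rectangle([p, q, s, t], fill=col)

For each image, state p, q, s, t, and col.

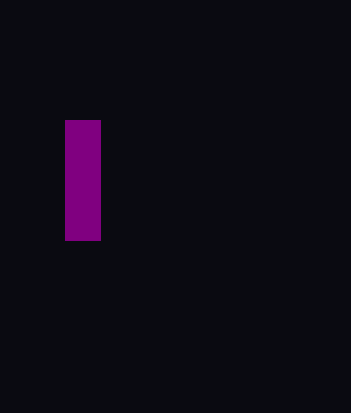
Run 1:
p = 65; q = 120; s = 100; t = 240; col = 'purple'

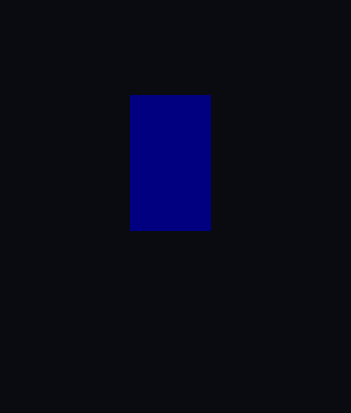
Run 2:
p = 130
q = 95
s = 210
t = 230
col = 'navy'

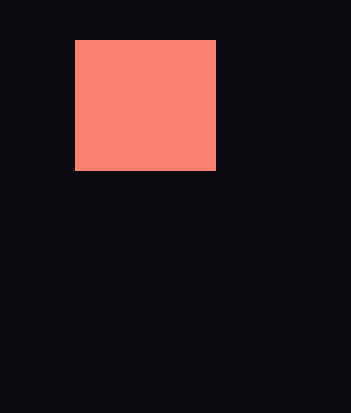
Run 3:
p = 75, q = 40, s = 215, t = 170, col = 'salmon'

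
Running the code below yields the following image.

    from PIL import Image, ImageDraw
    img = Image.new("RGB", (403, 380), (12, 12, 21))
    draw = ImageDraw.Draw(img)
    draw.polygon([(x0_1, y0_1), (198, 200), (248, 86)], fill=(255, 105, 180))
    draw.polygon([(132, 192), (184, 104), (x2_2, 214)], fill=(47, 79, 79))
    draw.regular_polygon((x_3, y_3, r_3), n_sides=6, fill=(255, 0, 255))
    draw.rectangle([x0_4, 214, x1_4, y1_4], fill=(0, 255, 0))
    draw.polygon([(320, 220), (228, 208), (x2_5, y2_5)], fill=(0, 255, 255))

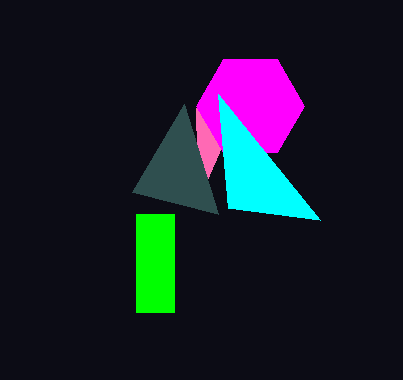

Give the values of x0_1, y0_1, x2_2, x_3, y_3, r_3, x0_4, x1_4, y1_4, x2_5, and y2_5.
x0_1 = 196; y0_1 = 108; x2_2 = 218; x_3 = 250; y_3 = 106; r_3 = 54; x0_4 = 136; x1_4 = 174; y1_4 = 312; x2_5 = 218; y2_5 = 94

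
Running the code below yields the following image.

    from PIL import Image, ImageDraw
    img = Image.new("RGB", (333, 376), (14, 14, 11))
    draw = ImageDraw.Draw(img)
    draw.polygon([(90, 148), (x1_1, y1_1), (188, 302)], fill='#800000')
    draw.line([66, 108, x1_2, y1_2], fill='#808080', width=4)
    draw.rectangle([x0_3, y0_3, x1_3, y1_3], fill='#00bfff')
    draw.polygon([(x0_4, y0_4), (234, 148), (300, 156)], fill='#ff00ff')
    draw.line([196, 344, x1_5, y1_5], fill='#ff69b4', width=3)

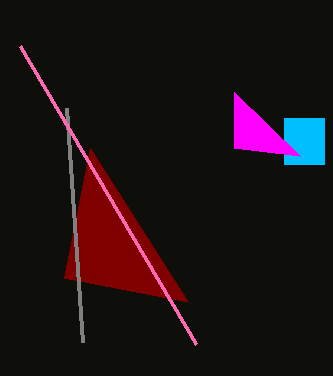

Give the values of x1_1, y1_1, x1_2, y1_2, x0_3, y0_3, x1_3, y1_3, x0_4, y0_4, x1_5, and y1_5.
x1_1 = 64, y1_1 = 278, x1_2 = 82, y1_2 = 342, x0_3 = 284, y0_3 = 118, x1_3 = 324, y1_3 = 164, x0_4 = 234, y0_4 = 92, x1_5 = 20, y1_5 = 46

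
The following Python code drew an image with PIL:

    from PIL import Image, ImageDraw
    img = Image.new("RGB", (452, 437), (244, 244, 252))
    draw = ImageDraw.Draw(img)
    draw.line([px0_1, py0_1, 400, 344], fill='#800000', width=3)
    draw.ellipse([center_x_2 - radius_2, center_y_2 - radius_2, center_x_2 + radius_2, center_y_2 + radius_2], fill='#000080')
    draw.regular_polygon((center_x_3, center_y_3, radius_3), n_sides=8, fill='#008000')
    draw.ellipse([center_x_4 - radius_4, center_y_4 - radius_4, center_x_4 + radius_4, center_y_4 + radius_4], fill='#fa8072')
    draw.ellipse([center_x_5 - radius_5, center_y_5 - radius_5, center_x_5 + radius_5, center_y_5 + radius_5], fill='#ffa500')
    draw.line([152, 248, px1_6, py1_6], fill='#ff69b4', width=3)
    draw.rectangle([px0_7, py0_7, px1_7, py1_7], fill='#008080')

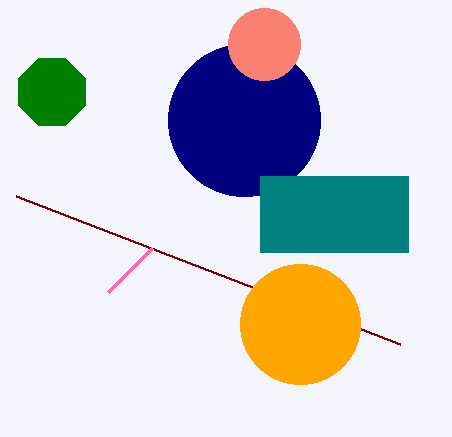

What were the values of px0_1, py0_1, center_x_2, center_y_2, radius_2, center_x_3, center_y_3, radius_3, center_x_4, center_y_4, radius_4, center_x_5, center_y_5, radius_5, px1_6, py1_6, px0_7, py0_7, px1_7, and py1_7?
px0_1 = 16
py0_1 = 196
center_x_2 = 244
center_y_2 = 120
radius_2 = 76
center_x_3 = 52
center_y_3 = 92
radius_3 = 36
center_x_4 = 264
center_y_4 = 44
radius_4 = 36
center_x_5 = 300
center_y_5 = 324
radius_5 = 60
px1_6 = 108
py1_6 = 292
px0_7 = 260
py0_7 = 176
px1_7 = 408
py1_7 = 252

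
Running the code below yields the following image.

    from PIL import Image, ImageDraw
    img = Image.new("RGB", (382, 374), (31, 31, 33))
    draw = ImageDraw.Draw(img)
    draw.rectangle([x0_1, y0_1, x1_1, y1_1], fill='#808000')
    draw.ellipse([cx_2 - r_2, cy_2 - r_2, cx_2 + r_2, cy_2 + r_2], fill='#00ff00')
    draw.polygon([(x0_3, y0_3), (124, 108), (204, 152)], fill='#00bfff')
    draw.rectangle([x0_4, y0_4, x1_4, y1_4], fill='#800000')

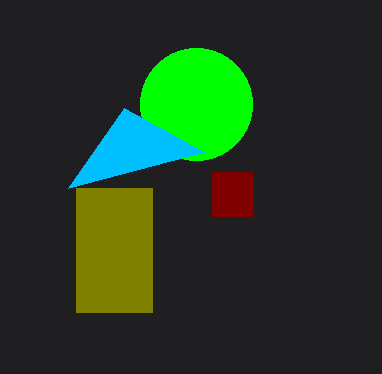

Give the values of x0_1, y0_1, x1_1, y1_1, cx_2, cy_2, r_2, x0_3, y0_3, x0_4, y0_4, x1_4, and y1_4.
x0_1 = 76
y0_1 = 188
x1_1 = 152
y1_1 = 312
cx_2 = 196
cy_2 = 104
r_2 = 56
x0_3 = 68
y0_3 = 188
x0_4 = 212
y0_4 = 172
x1_4 = 252
y1_4 = 216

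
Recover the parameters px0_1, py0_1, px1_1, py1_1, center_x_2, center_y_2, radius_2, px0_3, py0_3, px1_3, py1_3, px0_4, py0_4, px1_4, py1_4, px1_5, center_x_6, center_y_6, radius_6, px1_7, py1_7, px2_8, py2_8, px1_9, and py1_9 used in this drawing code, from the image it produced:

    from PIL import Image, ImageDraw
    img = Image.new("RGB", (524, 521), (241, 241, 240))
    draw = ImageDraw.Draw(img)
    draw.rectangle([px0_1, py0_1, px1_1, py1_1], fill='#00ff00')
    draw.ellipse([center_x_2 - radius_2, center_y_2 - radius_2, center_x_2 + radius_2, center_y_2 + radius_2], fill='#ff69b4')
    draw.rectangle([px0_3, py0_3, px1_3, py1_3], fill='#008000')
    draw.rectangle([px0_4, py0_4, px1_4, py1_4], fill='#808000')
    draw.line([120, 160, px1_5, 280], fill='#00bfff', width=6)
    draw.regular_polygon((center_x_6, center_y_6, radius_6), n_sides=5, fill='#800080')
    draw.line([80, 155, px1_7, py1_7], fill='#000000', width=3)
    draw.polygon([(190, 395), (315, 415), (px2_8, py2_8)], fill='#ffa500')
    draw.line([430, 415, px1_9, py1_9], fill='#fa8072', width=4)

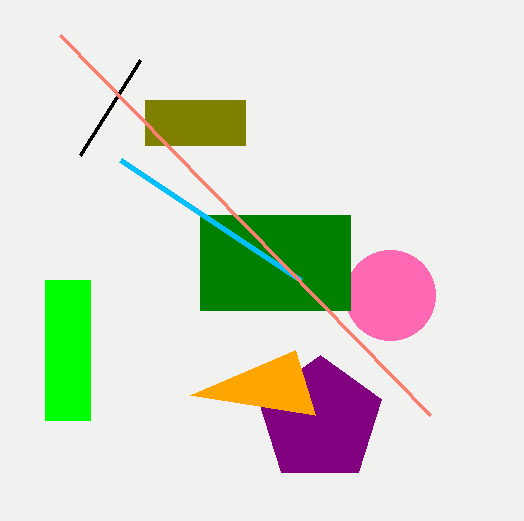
px0_1 = 45
py0_1 = 280
px1_1 = 90
py1_1 = 420
center_x_2 = 390
center_y_2 = 295
radius_2 = 45
px0_3 = 200
py0_3 = 215
px1_3 = 350
py1_3 = 310
px0_4 = 145
py0_4 = 100
px1_4 = 245
py1_4 = 145
px1_5 = 300
center_x_6 = 320
center_y_6 = 420
radius_6 = 65
px1_7 = 140
py1_7 = 60
px2_8 = 295
py2_8 = 350
px1_9 = 60
py1_9 = 35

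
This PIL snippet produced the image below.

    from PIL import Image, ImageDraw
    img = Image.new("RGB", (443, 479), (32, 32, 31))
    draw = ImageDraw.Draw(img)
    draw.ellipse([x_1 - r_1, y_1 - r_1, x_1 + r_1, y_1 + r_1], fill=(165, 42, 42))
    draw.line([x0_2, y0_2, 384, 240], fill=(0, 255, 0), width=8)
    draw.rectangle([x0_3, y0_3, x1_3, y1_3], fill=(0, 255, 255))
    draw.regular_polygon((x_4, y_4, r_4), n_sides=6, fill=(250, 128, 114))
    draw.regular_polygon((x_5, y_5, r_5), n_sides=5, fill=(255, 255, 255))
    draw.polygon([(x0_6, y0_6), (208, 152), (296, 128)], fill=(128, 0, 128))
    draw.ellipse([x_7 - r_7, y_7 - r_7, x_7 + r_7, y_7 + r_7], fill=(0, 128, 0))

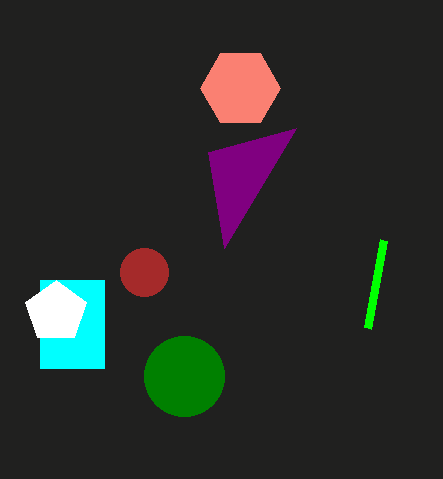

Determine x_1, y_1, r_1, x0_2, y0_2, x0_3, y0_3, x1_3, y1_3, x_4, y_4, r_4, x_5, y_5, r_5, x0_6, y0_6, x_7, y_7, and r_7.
x_1 = 144
y_1 = 272
r_1 = 24
x0_2 = 368
y0_2 = 328
x0_3 = 40
y0_3 = 280
x1_3 = 104
y1_3 = 368
x_4 = 240
y_4 = 88
r_4 = 40
x_5 = 56
y_5 = 312
r_5 = 32
x0_6 = 224
y0_6 = 248
x_7 = 184
y_7 = 376
r_7 = 40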